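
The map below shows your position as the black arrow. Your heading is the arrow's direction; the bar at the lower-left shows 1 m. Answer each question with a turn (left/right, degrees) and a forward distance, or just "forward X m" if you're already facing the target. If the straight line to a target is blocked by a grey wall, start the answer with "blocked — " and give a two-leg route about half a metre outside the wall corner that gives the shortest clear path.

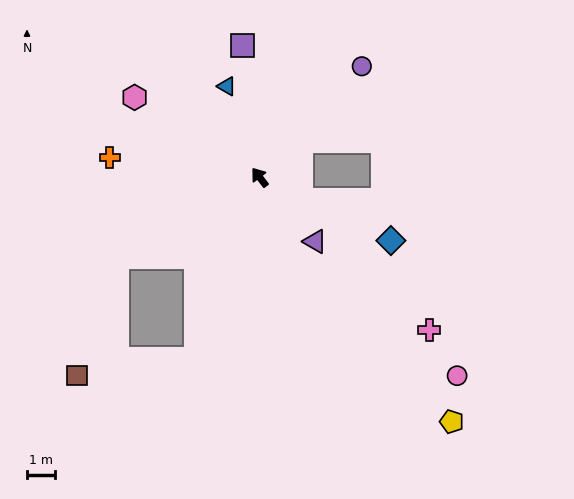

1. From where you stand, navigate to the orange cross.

turn left 45°, forward 5.3 m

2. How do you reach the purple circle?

turn right 80°, forward 5.3 m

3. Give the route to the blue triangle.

turn right 18°, forward 3.4 m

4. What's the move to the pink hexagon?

turn left 20°, forward 5.2 m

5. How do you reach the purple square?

turn right 30°, forward 4.7 m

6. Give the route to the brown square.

blocked — turn left 82°, forward 5.8 m, then turn left 42°, forward 4.4 m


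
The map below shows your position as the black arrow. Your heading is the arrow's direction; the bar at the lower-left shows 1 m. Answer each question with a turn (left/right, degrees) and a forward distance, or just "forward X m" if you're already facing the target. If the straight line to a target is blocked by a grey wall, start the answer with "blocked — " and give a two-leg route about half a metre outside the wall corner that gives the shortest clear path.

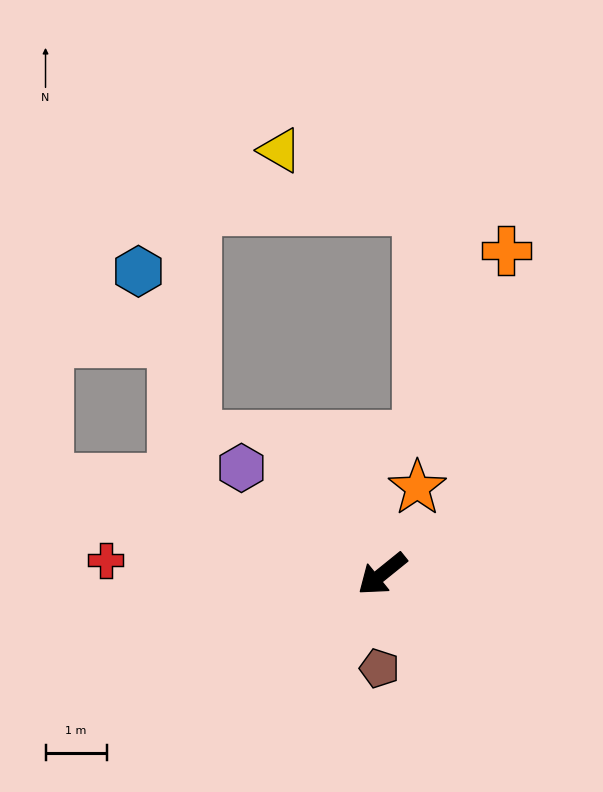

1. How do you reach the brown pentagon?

turn left 49°, forward 1.5 m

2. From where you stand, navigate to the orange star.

turn right 151°, forward 1.5 m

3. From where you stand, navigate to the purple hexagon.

turn right 76°, forward 2.9 m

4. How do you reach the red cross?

turn right 42°, forward 4.5 m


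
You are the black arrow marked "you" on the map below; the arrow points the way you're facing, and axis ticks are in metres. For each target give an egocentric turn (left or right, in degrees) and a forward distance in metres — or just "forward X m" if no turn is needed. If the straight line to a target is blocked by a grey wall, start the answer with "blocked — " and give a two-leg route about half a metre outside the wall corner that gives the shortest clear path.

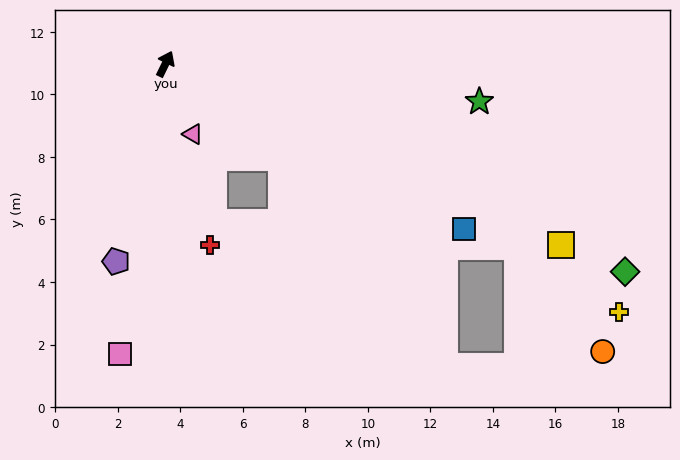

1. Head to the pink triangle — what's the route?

turn right 133°, forward 2.4 m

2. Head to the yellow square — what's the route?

turn right 89°, forward 13.9 m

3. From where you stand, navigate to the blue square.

turn right 93°, forward 10.9 m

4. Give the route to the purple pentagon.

turn right 168°, forward 6.5 m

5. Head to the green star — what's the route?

turn right 71°, forward 10.1 m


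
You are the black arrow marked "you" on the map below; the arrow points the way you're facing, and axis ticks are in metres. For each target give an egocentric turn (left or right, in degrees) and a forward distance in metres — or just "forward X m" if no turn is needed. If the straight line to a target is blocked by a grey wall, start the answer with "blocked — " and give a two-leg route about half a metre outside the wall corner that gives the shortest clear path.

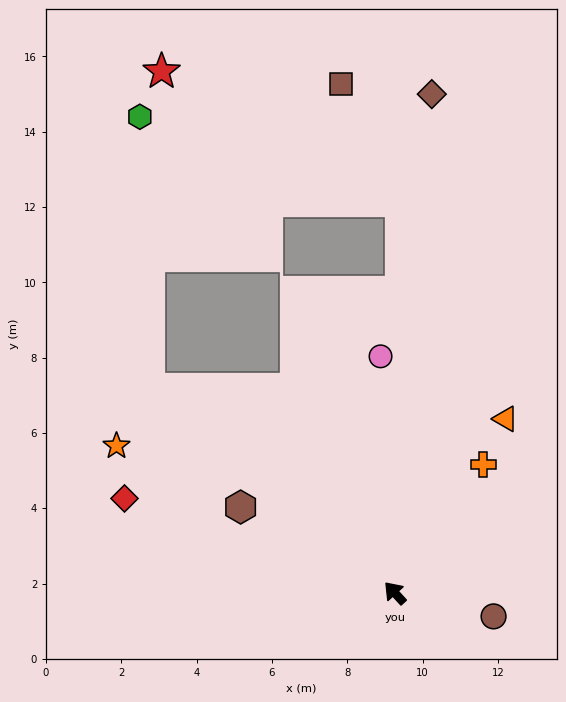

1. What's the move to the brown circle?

turn right 146°, forward 2.7 m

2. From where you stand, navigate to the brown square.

blocked — turn right 43°, forward 10.4 m, then turn left 27°, forward 3.5 m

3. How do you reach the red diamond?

turn left 28°, forward 7.6 m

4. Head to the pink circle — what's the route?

turn right 39°, forward 6.3 m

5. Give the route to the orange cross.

turn right 77°, forward 4.1 m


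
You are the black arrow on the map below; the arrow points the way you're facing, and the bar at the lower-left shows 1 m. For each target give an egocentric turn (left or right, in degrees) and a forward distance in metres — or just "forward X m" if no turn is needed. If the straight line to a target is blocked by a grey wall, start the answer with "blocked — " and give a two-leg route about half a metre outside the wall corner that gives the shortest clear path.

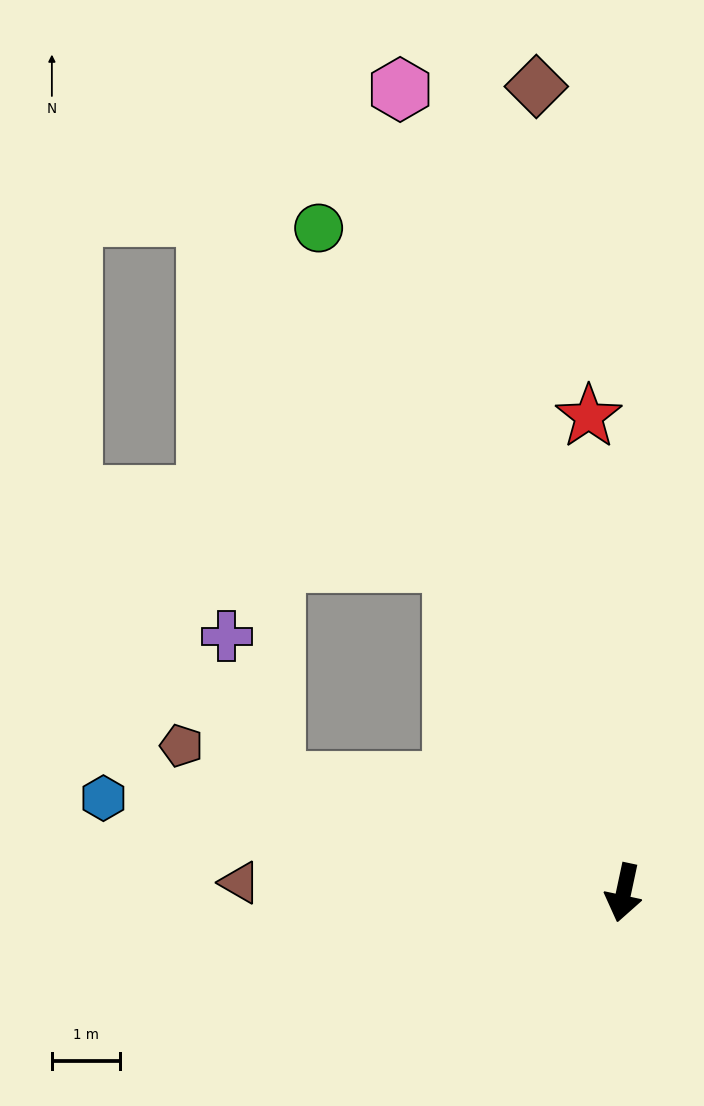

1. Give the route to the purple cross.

blocked — turn right 96°, forward 5.3 m, then turn right 53°, forward 2.2 m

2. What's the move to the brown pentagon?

turn right 96°, forward 6.8 m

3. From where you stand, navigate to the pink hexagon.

turn right 152°, forward 12.2 m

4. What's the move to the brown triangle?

turn right 79°, forward 5.6 m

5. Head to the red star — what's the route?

turn right 164°, forward 7.0 m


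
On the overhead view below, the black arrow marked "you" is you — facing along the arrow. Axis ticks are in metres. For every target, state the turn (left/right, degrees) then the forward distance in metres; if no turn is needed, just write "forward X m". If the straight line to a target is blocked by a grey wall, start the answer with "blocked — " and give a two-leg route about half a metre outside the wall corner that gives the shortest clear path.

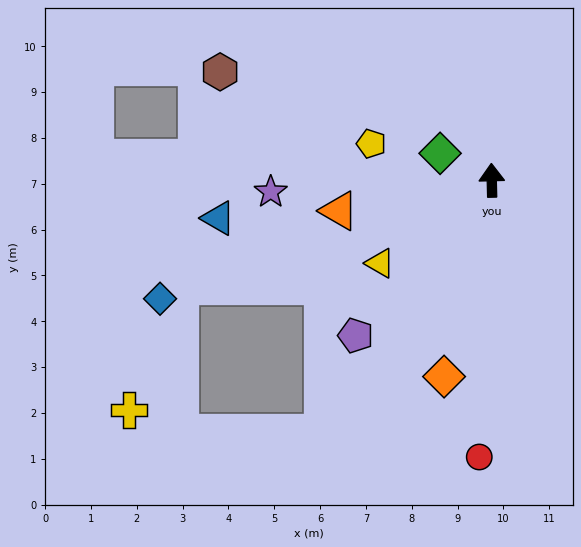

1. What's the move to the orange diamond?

turn left 165°, forward 4.4 m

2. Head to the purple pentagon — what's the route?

turn left 137°, forward 4.5 m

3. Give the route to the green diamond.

turn left 61°, forward 1.3 m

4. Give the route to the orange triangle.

turn left 100°, forward 3.4 m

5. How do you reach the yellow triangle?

turn left 125°, forward 3.0 m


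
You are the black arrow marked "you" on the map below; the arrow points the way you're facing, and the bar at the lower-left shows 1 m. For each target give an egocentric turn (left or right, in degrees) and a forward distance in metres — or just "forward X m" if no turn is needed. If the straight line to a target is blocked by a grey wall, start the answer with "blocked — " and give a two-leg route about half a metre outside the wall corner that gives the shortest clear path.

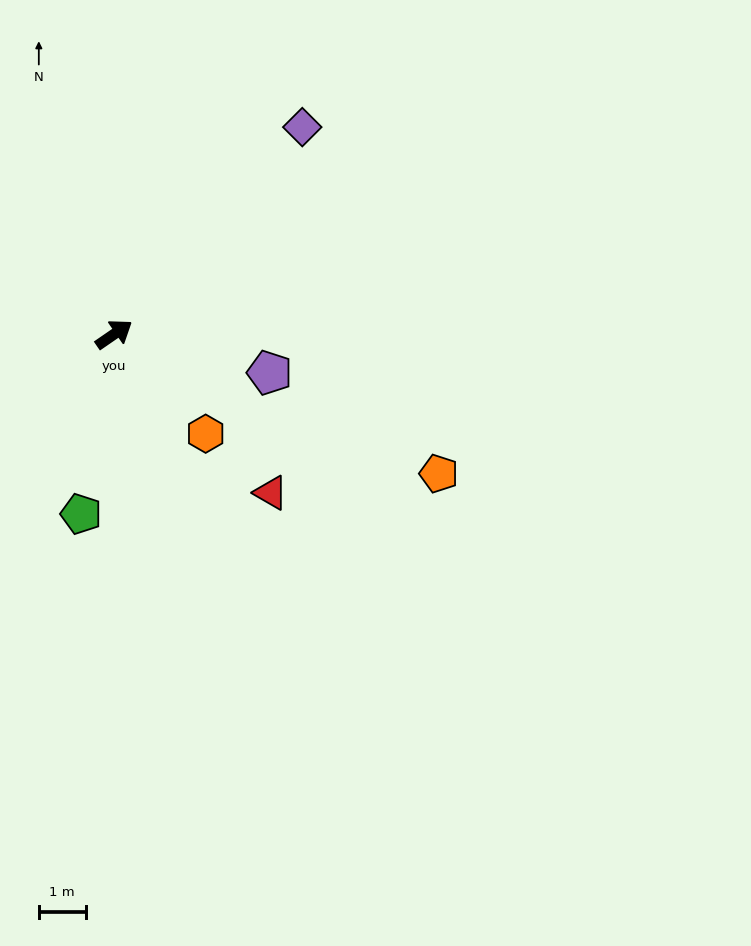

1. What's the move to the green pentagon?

turn right 135°, forward 3.9 m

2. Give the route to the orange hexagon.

turn right 82°, forward 2.9 m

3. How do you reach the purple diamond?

turn left 13°, forward 6.0 m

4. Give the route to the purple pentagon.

turn right 48°, forward 3.4 m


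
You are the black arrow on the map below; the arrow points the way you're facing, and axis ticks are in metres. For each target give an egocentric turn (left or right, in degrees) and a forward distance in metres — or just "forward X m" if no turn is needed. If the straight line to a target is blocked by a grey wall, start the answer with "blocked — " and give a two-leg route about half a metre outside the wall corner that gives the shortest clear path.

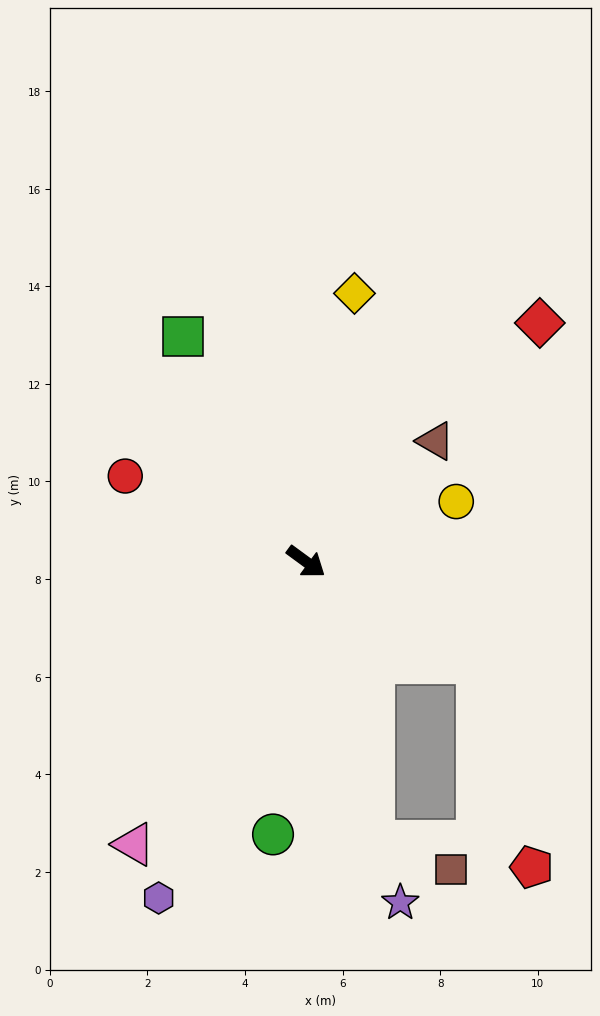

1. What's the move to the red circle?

turn right 169°, forward 4.1 m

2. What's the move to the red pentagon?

blocked — turn left 6°, forward 4.1 m, then turn right 45°, forward 4.3 m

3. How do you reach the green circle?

turn right 61°, forward 5.6 m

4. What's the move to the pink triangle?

turn right 85°, forward 6.8 m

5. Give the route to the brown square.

blocked — turn right 40°, forward 5.9 m, then turn left 56°, forward 1.7 m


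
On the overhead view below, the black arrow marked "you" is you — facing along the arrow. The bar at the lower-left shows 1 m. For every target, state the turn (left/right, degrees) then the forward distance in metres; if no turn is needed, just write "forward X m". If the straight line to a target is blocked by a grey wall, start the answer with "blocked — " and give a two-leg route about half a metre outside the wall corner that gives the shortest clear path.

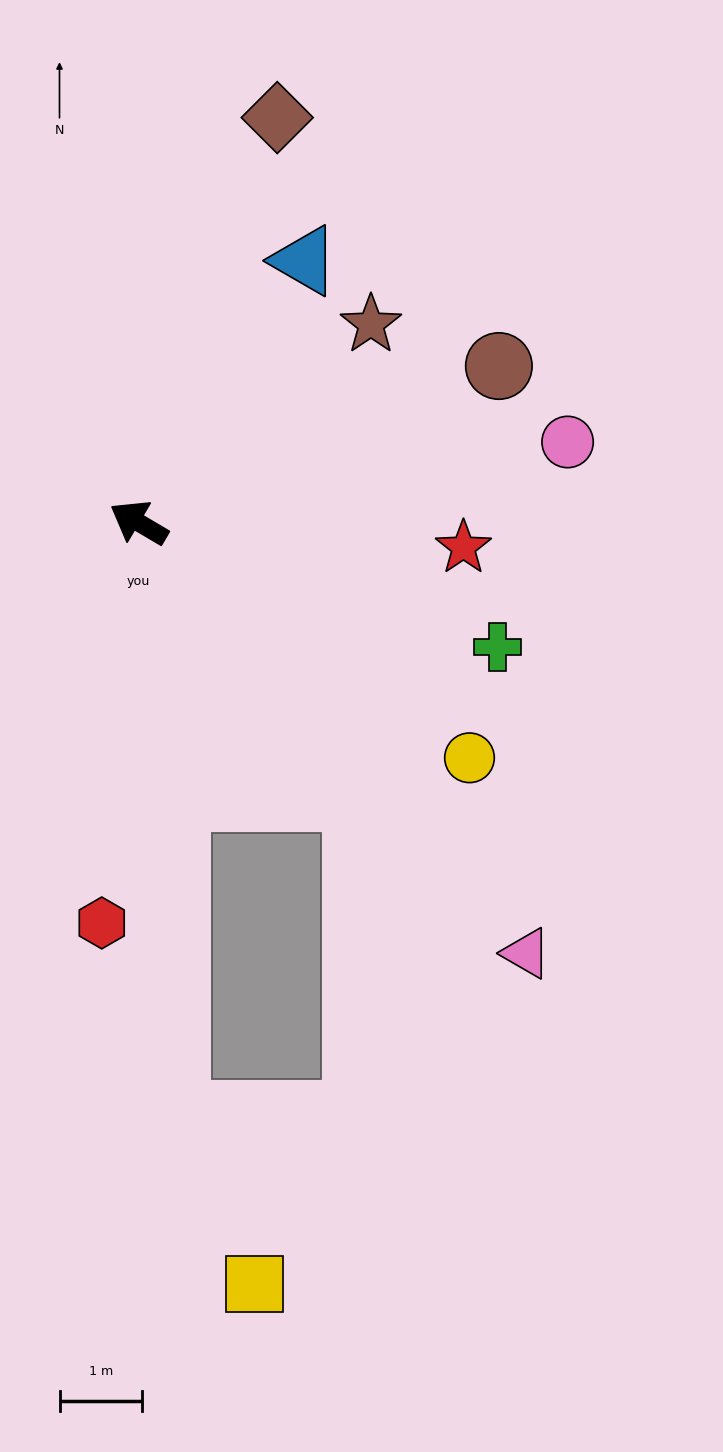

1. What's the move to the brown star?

turn right 109°, forward 3.7 m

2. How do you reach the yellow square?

blocked — turn left 124°, forward 7.2 m, then turn left 22°, forward 2.3 m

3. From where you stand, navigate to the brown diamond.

turn right 78°, forward 5.2 m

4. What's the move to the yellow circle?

turn left 175°, forward 4.9 m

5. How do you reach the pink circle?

turn right 139°, forward 5.3 m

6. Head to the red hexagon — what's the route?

turn left 115°, forward 4.9 m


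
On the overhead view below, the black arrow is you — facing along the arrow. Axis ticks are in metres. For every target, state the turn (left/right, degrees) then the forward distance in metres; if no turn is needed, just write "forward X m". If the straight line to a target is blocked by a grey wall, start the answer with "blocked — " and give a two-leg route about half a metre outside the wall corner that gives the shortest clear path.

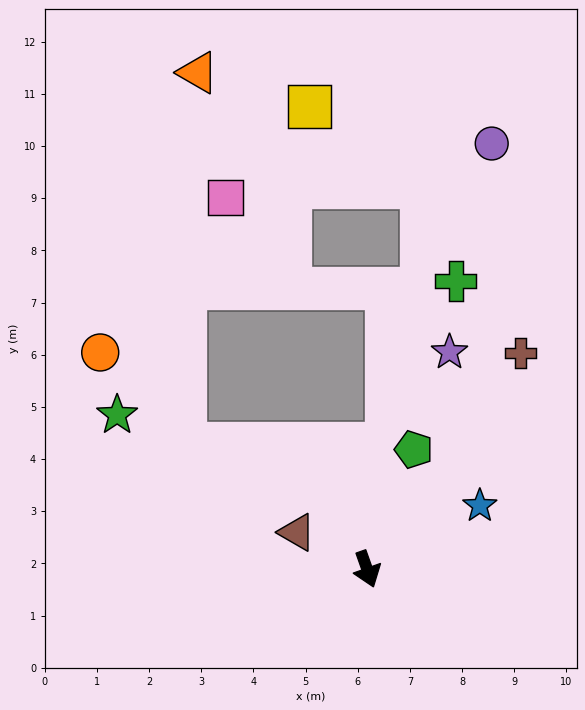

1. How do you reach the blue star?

turn left 100°, forward 2.5 m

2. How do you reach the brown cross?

turn left 125°, forward 5.1 m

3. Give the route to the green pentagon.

turn left 139°, forward 2.5 m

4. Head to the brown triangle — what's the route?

turn right 137°, forward 1.5 m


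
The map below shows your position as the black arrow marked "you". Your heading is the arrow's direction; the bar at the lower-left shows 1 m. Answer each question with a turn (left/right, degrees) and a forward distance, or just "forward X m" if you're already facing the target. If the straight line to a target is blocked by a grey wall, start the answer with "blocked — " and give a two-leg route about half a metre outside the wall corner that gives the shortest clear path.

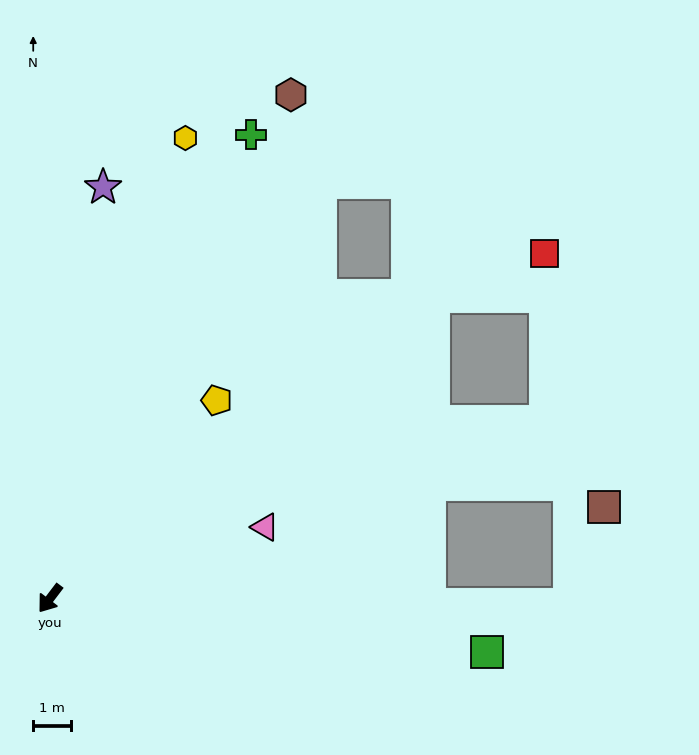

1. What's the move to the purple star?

turn right 150°, forward 11.0 m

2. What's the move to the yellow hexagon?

turn right 159°, forward 12.8 m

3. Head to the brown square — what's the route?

blocked — turn left 127°, forward 13.8 m, then turn left 71°, forward 2.7 m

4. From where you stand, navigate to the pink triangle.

turn left 146°, forward 6.0 m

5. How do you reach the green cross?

turn right 166°, forward 13.4 m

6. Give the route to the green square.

turn left 120°, forward 11.7 m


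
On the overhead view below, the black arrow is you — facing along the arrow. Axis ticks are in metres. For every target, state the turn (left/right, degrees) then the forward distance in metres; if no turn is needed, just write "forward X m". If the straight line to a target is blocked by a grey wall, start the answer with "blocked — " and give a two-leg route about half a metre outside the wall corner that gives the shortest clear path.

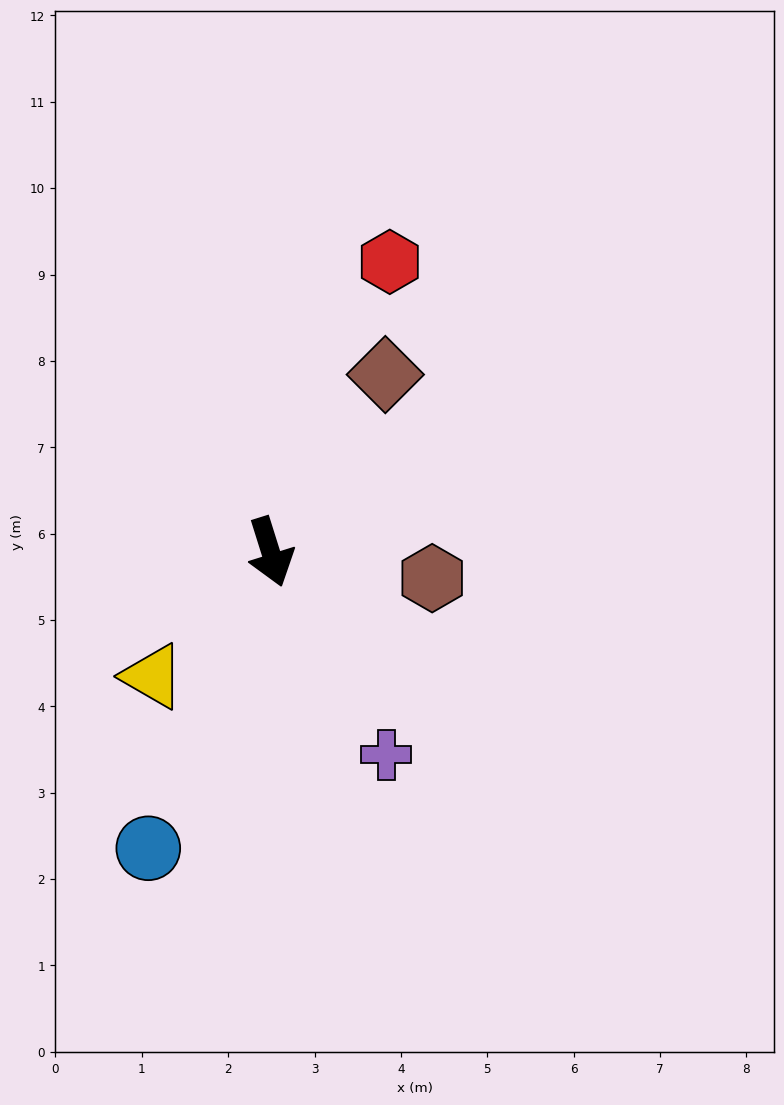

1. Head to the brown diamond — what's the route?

turn left 130°, forward 2.4 m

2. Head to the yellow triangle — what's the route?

turn right 61°, forward 2.0 m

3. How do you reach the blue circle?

turn right 40°, forward 3.7 m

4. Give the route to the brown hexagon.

turn left 63°, forward 1.9 m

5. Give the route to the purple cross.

turn left 12°, forward 2.7 m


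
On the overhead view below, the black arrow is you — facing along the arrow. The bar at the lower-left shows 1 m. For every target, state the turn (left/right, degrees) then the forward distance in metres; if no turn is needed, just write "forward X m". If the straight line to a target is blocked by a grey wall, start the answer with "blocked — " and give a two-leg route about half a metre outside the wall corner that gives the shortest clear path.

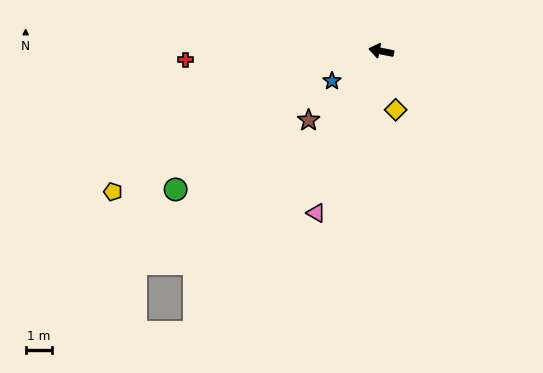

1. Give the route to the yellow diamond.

turn left 115°, forward 2.3 m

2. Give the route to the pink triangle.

turn left 79°, forward 6.5 m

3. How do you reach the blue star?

turn left 42°, forward 2.2 m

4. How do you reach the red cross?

turn left 14°, forward 7.4 m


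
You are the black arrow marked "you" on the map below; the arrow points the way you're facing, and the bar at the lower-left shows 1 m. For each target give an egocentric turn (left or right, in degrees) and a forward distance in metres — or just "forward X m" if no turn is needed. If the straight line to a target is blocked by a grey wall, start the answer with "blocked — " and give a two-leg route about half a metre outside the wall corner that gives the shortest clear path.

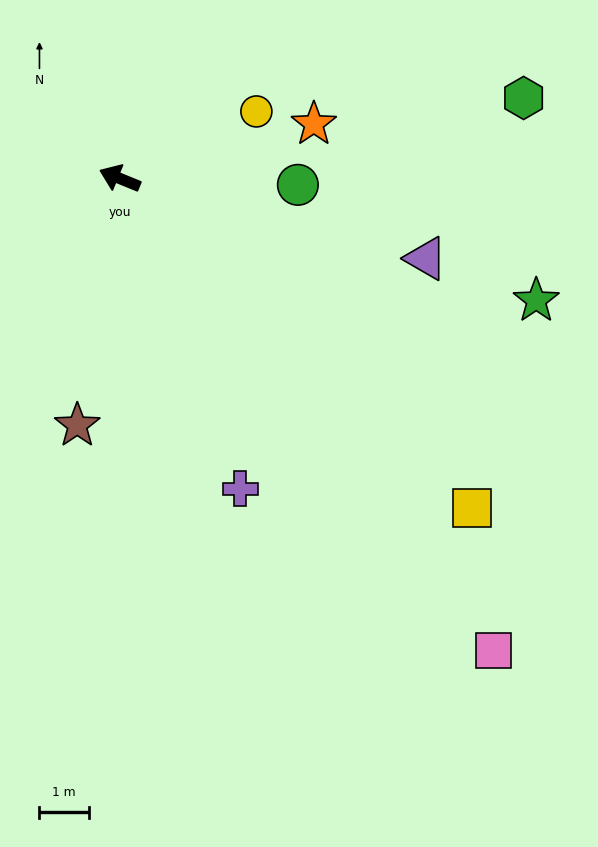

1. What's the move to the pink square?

turn left 151°, forward 12.2 m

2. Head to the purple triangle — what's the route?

turn right 172°, forward 6.4 m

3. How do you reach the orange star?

turn right 142°, forward 4.1 m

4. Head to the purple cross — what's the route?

turn left 133°, forward 6.7 m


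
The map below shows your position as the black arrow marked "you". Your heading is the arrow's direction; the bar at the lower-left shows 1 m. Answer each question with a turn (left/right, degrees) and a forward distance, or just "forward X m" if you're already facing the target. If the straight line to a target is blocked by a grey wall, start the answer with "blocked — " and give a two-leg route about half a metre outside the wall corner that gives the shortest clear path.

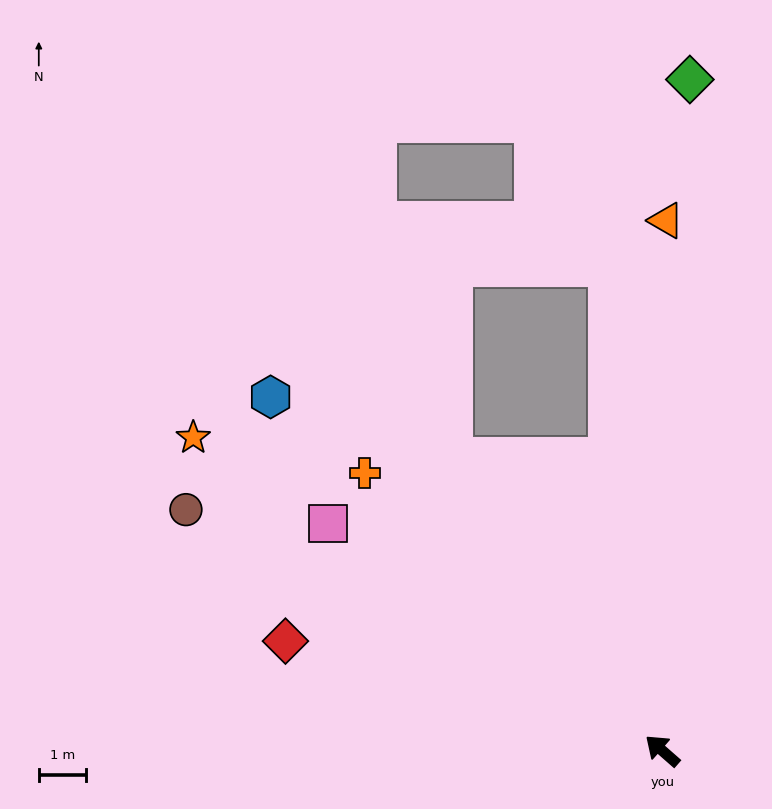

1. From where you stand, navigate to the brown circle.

turn left 14°, forward 11.3 m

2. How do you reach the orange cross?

forward 8.6 m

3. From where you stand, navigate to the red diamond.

turn left 25°, forward 8.3 m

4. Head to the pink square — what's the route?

turn left 7°, forward 8.5 m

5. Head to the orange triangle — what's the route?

turn right 49°, forward 11.2 m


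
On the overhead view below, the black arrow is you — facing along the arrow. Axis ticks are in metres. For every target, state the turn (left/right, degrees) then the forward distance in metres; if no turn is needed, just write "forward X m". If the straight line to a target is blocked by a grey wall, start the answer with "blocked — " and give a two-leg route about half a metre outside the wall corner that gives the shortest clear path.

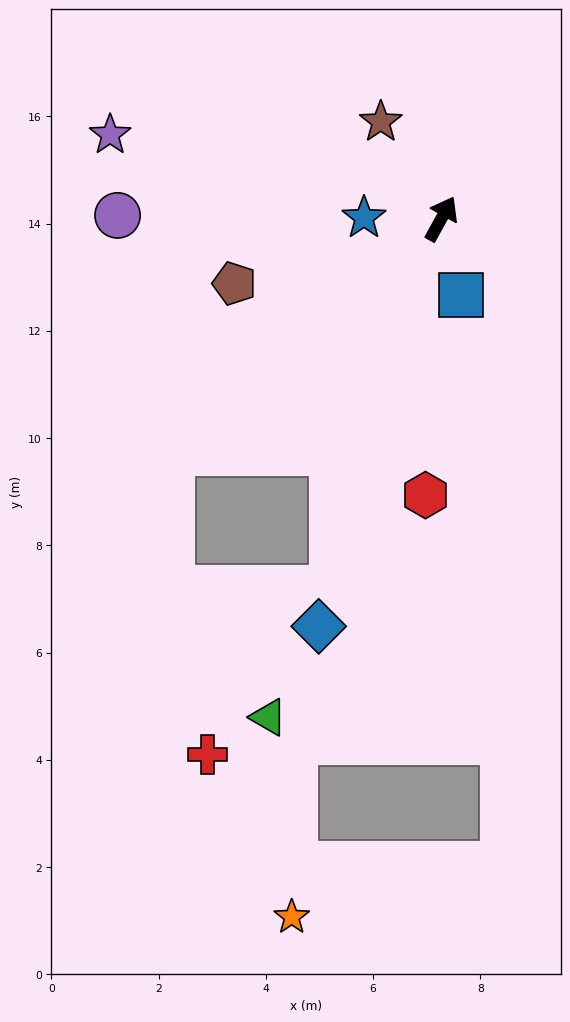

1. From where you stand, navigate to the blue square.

turn right 137°, forward 1.5 m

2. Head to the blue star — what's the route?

turn left 118°, forward 1.4 m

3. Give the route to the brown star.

turn left 61°, forward 2.1 m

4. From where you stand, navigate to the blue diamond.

turn right 168°, forward 7.9 m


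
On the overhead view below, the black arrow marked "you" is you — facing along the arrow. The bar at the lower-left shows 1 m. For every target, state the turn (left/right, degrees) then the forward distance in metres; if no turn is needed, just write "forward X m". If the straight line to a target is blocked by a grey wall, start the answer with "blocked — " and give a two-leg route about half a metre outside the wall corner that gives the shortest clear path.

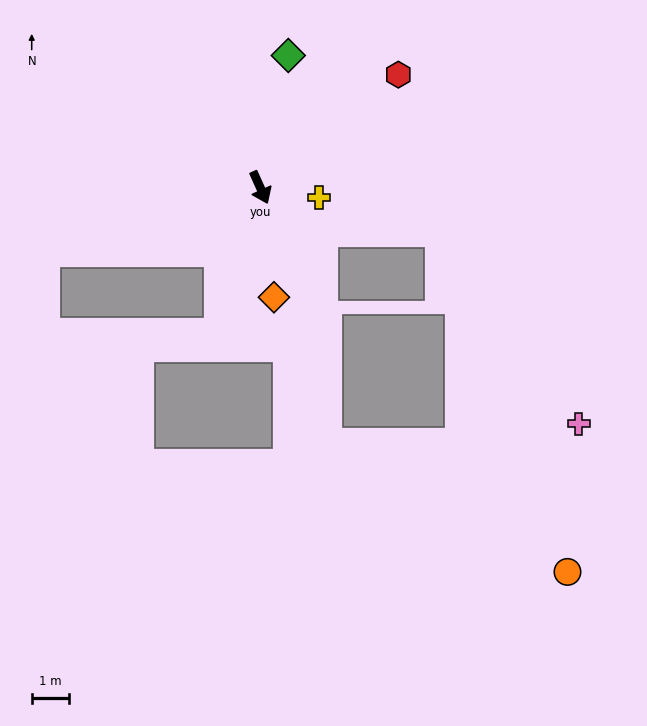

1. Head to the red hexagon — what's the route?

turn left 105°, forward 4.8 m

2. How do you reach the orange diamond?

turn right 17°, forward 3.0 m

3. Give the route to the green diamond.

turn left 144°, forward 3.6 m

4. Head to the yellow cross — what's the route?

turn left 56°, forward 1.6 m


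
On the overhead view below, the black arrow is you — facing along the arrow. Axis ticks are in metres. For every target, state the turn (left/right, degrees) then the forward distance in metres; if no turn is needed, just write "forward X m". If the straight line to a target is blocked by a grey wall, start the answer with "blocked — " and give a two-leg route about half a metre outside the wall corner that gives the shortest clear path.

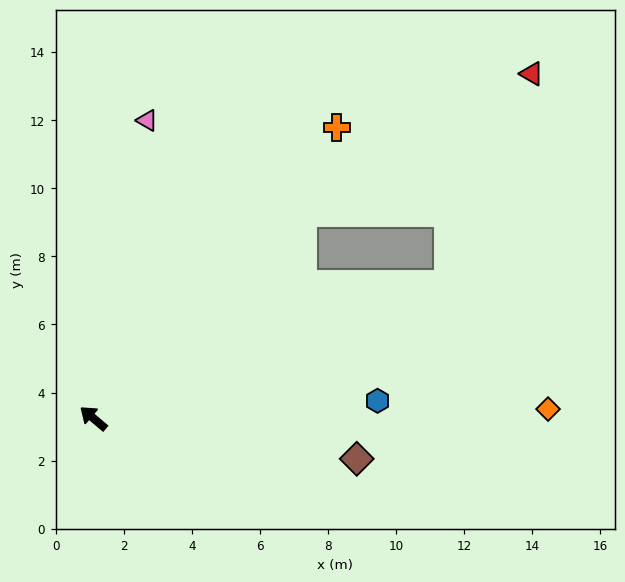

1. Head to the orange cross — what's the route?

turn right 90°, forward 11.1 m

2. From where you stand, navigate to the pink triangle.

turn right 60°, forward 8.9 m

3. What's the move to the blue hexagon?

turn right 136°, forward 8.4 m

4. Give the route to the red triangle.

blocked — turn right 95°, forward 8.6 m, then turn right 14°, forward 7.9 m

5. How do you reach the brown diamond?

turn right 148°, forward 7.8 m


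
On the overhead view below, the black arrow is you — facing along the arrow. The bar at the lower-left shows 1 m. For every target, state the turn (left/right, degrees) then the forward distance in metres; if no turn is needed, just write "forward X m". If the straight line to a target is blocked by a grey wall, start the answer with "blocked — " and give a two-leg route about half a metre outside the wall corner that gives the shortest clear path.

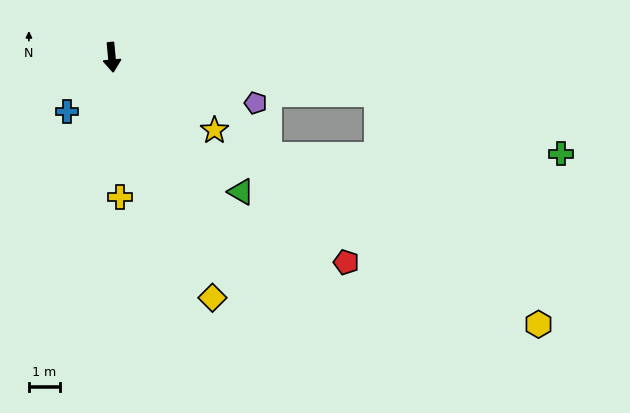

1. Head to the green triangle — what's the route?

turn left 39°, forward 6.0 m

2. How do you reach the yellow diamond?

turn left 17°, forward 8.3 m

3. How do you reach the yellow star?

turn left 49°, forward 4.0 m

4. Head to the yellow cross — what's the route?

forward 4.5 m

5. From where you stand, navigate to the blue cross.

turn right 45°, forward 2.3 m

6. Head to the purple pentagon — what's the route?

turn left 67°, forward 4.8 m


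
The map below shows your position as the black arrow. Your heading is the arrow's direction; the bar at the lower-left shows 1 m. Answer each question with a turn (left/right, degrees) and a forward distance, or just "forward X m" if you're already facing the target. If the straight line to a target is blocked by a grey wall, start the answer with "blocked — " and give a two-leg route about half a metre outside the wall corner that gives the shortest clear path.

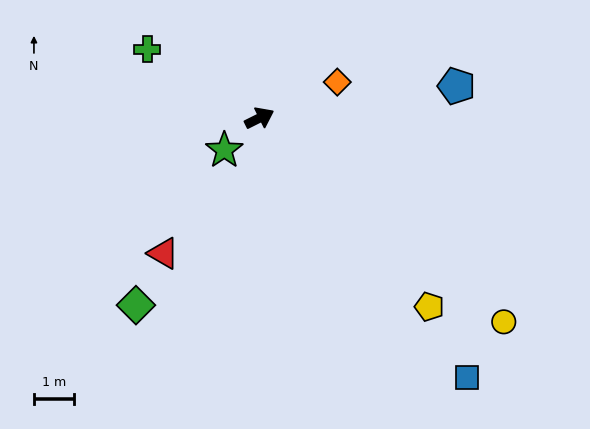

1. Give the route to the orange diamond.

forward 2.2 m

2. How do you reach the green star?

turn right 164°, forward 1.2 m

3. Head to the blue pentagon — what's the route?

turn right 17°, forward 5.0 m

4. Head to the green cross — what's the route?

turn left 122°, forward 3.3 m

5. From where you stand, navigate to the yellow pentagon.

turn right 75°, forward 6.4 m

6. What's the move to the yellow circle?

turn right 66°, forward 8.0 m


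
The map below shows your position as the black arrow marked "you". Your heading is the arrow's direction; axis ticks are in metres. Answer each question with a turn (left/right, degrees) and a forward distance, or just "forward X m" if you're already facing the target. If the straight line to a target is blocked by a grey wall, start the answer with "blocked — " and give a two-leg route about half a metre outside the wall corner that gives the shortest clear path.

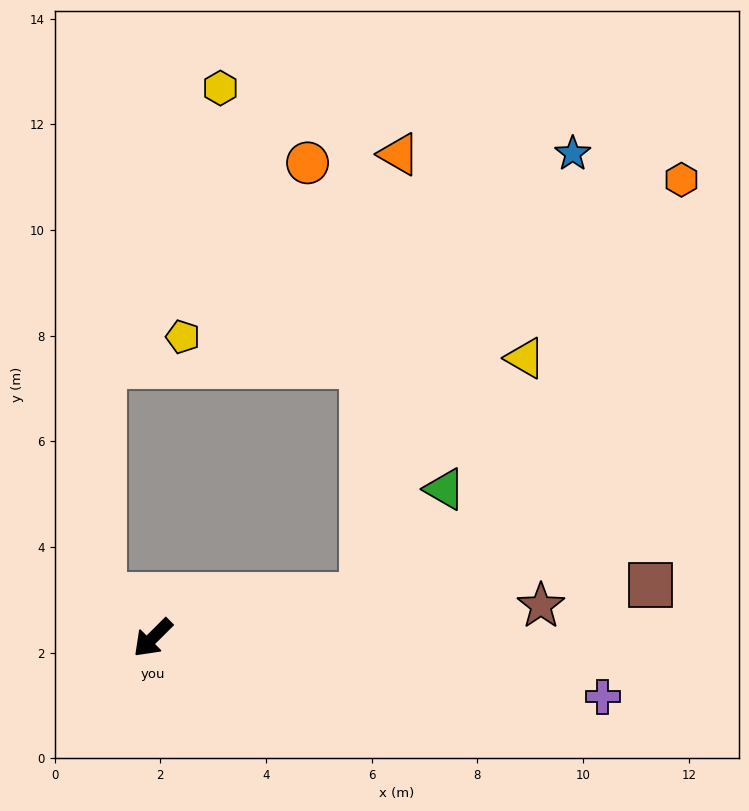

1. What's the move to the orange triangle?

blocked — turn left 147°, forward 4.0 m, then turn left 73°, forward 8.4 m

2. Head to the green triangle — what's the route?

blocked — turn left 147°, forward 4.0 m, then turn left 40°, forward 2.5 m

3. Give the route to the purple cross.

turn left 128°, forward 8.6 m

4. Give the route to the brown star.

turn left 140°, forward 7.4 m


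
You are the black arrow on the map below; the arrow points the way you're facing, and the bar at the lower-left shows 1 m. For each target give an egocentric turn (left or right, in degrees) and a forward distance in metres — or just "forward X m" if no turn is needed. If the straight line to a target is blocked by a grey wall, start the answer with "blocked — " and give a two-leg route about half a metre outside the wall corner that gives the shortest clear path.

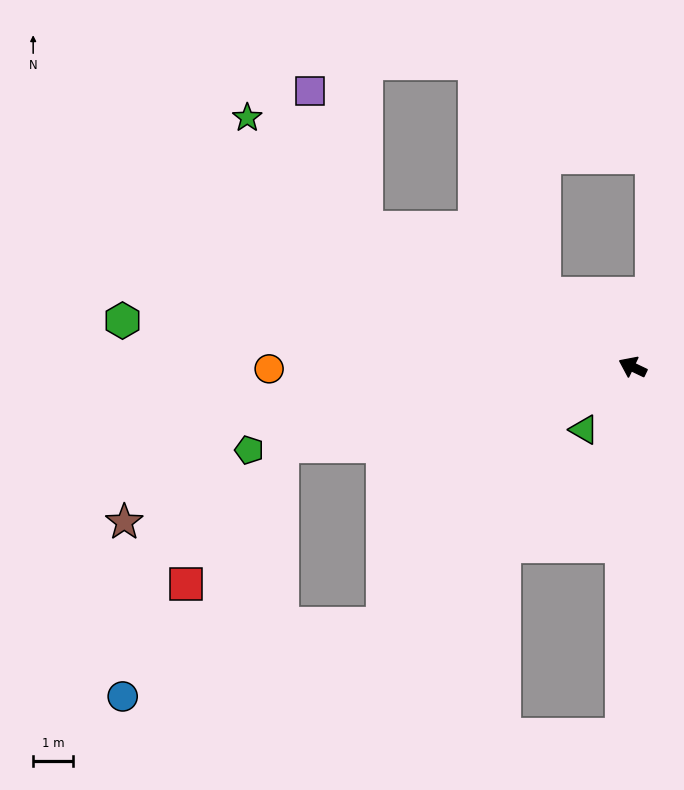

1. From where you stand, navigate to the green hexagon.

turn left 20°, forward 12.8 m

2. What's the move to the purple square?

blocked — turn right 2°, forward 7.5 m, then turn right 40°, forward 3.7 m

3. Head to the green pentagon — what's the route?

turn left 38°, forward 9.8 m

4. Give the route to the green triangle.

turn left 78°, forward 2.0 m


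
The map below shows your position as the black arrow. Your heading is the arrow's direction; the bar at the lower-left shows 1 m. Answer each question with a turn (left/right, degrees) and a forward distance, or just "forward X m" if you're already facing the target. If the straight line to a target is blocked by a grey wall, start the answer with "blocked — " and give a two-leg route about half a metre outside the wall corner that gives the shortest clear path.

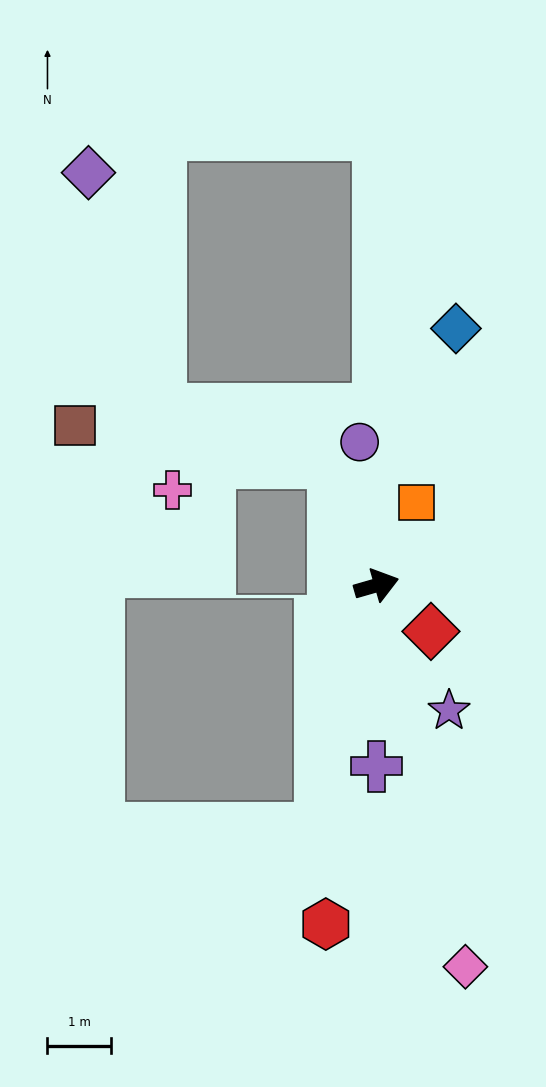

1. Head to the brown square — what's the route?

blocked — turn left 93°, forward 2.1 m, then turn left 63°, forward 4.1 m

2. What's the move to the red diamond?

turn right 56°, forward 1.1 m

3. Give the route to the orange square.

turn left 48°, forward 1.4 m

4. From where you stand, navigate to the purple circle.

turn left 81°, forward 2.3 m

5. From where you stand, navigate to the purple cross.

turn right 106°, forward 2.9 m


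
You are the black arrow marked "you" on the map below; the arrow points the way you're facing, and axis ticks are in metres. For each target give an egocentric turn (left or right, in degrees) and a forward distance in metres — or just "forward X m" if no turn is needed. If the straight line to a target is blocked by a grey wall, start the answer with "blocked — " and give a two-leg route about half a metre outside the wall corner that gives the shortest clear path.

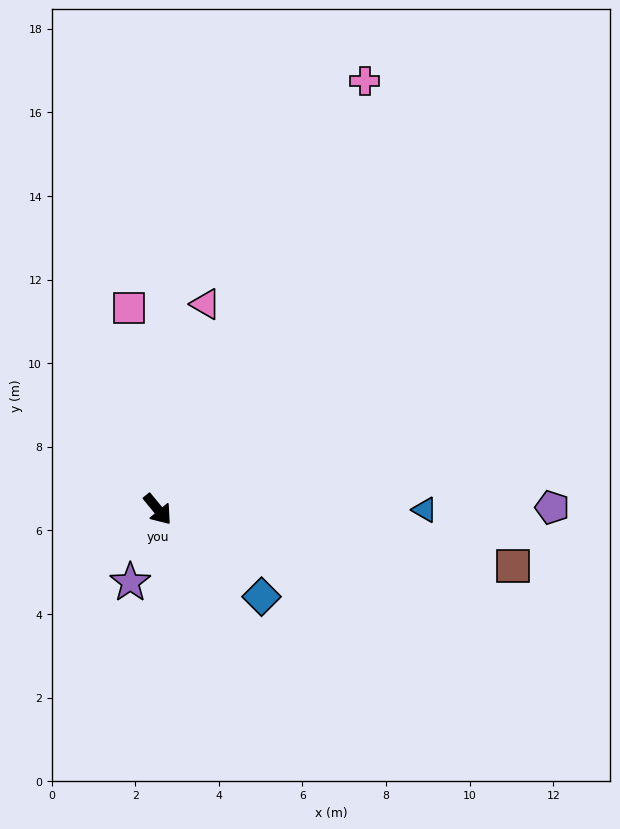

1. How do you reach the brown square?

turn left 42°, forward 8.6 m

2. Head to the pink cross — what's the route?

turn left 115°, forward 11.4 m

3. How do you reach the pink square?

turn left 149°, forward 4.9 m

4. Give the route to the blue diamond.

turn left 11°, forward 3.2 m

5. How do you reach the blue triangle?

turn left 50°, forward 6.4 m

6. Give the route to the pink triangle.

turn left 127°, forward 5.0 m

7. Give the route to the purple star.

turn right 60°, forward 1.9 m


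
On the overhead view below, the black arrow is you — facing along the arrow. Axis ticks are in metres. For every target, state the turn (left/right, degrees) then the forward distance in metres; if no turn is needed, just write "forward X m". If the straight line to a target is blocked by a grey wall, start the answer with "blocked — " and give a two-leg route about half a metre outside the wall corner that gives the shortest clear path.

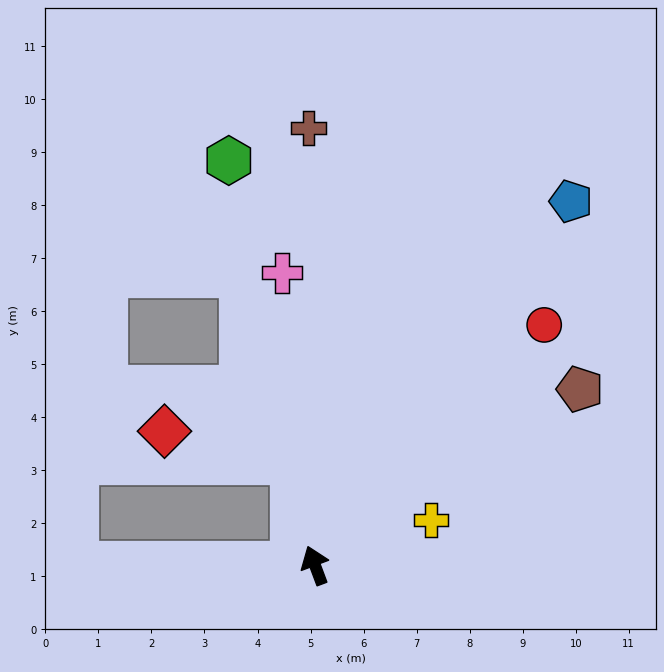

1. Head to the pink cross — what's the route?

turn right 14°, forward 5.6 m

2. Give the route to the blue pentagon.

turn right 56°, forward 8.4 m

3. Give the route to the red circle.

turn right 64°, forward 6.3 m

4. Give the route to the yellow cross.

turn right 89°, forward 2.3 m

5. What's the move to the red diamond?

blocked — turn right 8°, forward 2.0 m, then turn left 64°, forward 2.5 m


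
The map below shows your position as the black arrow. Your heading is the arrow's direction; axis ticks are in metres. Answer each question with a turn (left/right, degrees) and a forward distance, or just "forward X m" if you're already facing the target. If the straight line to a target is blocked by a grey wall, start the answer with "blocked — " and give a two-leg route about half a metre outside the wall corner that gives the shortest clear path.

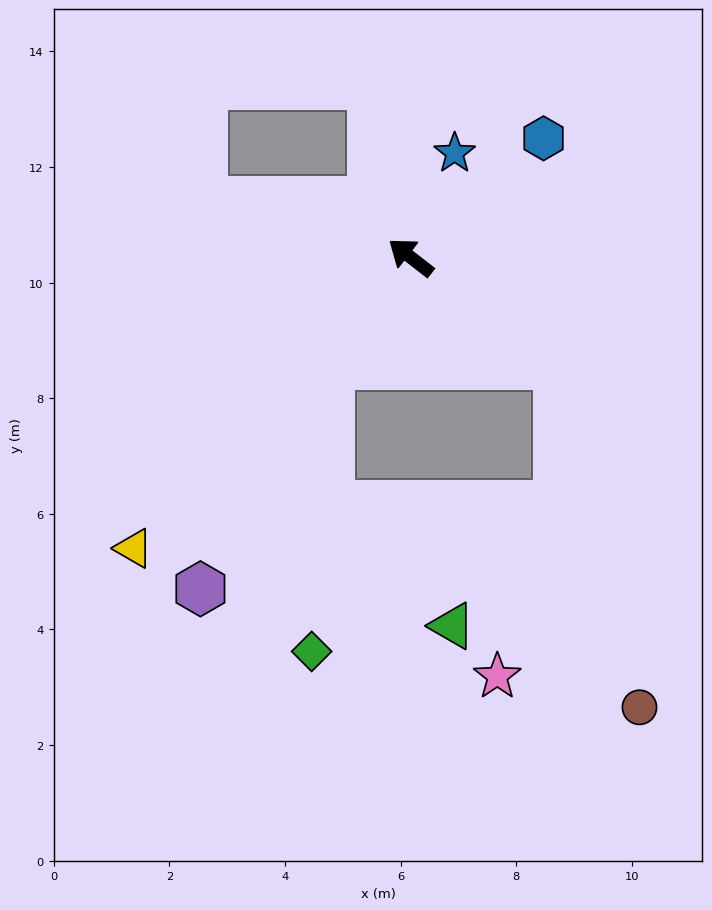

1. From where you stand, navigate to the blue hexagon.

turn right 100°, forward 3.1 m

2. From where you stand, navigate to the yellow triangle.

turn left 84°, forward 6.9 m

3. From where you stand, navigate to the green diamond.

blocked — turn left 91°, forward 2.3 m, then turn left 33°, forward 5.0 m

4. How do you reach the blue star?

turn right 75°, forward 2.0 m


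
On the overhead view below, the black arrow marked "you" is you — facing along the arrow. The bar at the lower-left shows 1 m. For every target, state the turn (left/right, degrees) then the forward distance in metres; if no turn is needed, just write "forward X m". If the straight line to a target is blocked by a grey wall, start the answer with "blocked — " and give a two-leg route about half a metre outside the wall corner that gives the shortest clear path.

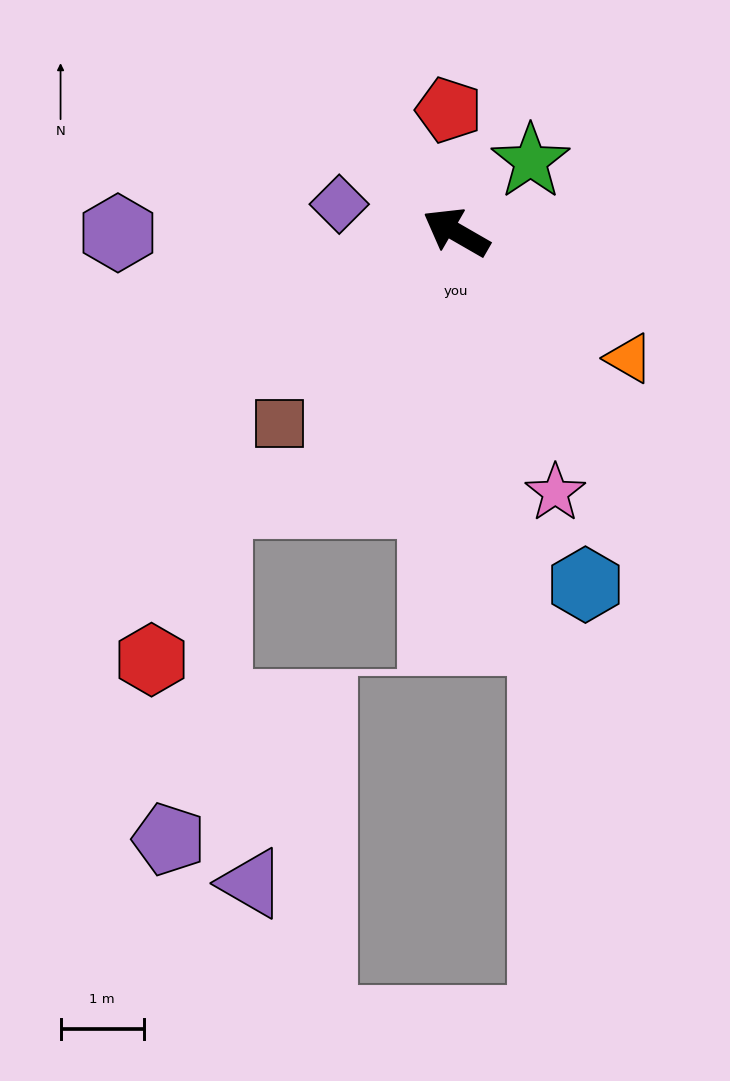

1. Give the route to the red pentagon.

turn right 57°, forward 1.5 m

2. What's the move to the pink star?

turn left 141°, forward 3.3 m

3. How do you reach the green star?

turn right 106°, forward 1.2 m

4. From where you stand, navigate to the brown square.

turn left 77°, forward 3.1 m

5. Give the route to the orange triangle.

turn left 174°, forward 2.6 m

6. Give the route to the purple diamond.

turn left 16°, forward 1.4 m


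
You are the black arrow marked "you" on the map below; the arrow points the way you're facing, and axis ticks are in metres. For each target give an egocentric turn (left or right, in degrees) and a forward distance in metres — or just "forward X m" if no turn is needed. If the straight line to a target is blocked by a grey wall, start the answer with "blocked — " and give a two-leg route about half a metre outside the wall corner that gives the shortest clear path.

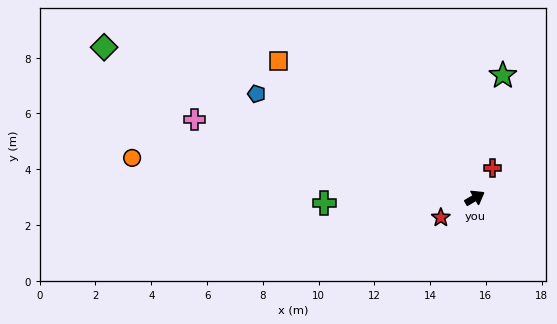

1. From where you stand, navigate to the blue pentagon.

turn left 124°, forward 8.7 m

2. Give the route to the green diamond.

turn left 128°, forward 14.4 m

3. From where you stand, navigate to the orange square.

turn left 115°, forward 8.6 m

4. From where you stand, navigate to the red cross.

turn left 29°, forward 1.2 m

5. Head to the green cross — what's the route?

turn left 152°, forward 5.4 m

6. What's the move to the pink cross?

turn left 134°, forward 10.4 m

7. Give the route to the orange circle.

turn left 143°, forward 12.4 m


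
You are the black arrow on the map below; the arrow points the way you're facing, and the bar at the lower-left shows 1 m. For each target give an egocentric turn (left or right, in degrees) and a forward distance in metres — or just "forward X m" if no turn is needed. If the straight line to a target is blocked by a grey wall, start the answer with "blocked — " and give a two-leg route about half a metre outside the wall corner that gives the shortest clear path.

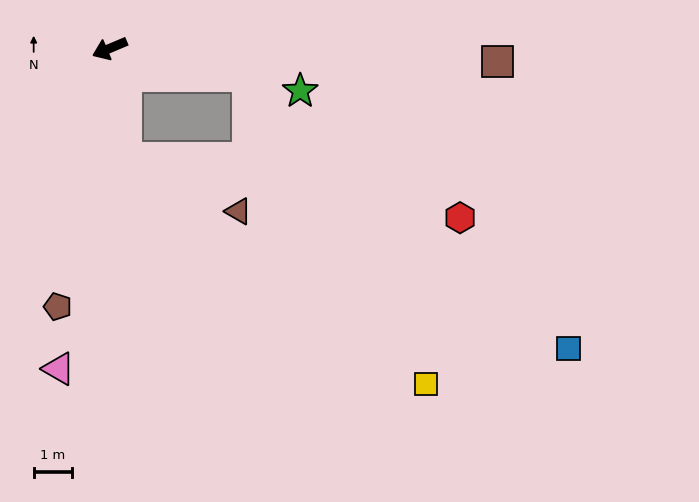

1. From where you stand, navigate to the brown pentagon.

turn left 56°, forward 6.8 m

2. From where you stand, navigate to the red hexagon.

blocked — turn left 75°, forward 2.9 m, then turn left 72°, forward 8.8 m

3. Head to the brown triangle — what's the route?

blocked — turn left 75°, forward 2.9 m, then turn left 57°, forward 3.2 m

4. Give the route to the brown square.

turn left 155°, forward 10.0 m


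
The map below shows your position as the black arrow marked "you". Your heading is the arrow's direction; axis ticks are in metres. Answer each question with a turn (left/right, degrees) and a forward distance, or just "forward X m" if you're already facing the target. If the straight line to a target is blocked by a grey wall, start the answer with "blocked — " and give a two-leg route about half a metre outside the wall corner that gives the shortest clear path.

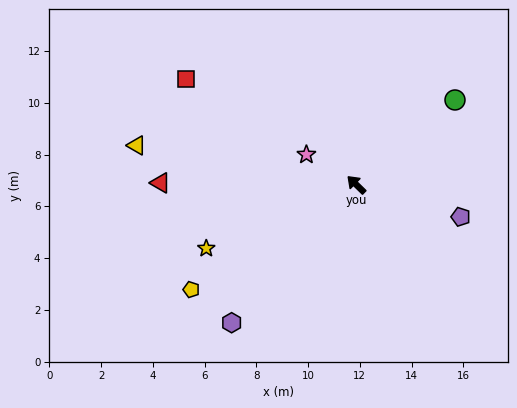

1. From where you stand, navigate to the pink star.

turn left 13°, forward 2.2 m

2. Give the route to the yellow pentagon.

turn left 77°, forward 7.6 m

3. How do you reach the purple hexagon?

turn left 92°, forward 7.2 m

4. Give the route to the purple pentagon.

turn right 153°, forward 4.2 m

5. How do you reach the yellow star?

turn left 67°, forward 6.3 m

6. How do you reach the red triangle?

turn left 44°, forward 7.6 m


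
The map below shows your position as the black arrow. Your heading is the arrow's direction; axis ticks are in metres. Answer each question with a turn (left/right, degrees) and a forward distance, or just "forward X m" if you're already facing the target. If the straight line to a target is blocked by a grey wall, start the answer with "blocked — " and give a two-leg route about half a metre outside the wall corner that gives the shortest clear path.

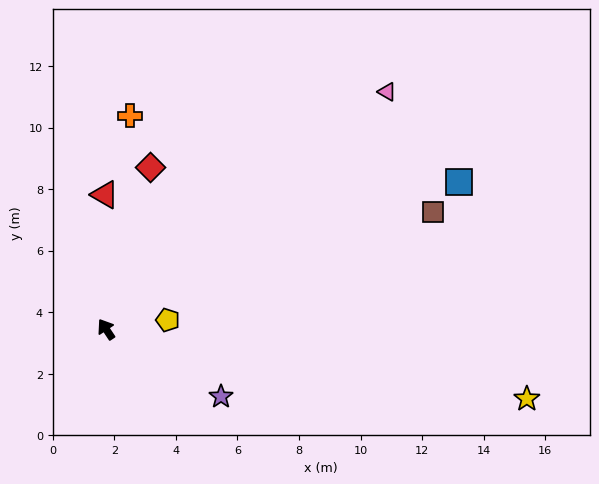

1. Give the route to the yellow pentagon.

turn right 115°, forward 2.0 m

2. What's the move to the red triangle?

turn right 33°, forward 4.4 m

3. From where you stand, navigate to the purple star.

turn right 154°, forward 4.3 m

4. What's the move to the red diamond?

turn right 49°, forward 5.5 m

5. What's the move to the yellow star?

turn right 133°, forward 13.9 m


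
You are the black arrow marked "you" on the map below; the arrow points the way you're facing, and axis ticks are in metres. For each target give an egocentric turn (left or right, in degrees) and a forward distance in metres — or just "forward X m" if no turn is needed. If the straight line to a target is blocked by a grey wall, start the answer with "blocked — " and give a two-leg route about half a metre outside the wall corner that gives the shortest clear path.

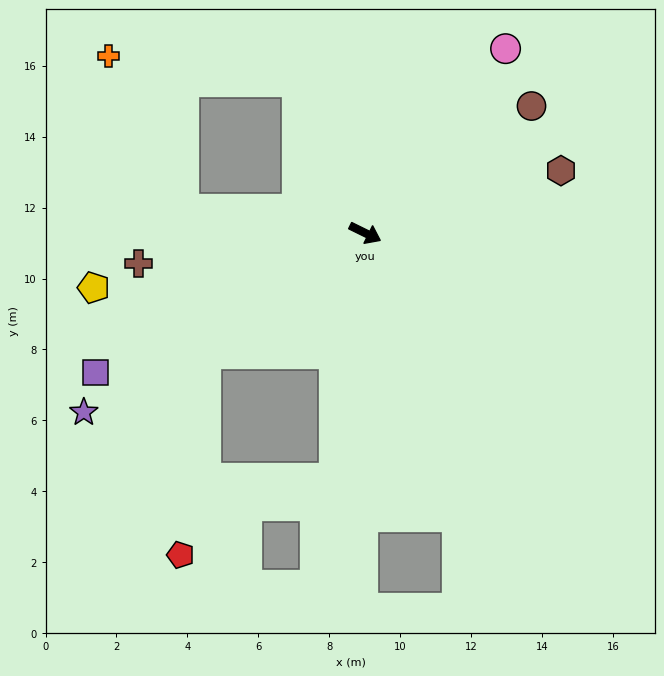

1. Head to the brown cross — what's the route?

turn right 146°, forward 6.4 m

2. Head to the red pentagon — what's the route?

blocked — turn right 116°, forward 5.6 m, then turn left 45°, forward 5.7 m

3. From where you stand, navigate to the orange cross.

blocked — turn right 161°, forward 5.2 m, then turn right 57°, forward 4.8 m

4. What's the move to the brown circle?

turn left 64°, forward 5.9 m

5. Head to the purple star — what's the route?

turn right 121°, forward 9.4 m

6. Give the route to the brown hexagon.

turn left 44°, forward 5.8 m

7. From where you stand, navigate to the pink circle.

turn left 79°, forward 6.5 m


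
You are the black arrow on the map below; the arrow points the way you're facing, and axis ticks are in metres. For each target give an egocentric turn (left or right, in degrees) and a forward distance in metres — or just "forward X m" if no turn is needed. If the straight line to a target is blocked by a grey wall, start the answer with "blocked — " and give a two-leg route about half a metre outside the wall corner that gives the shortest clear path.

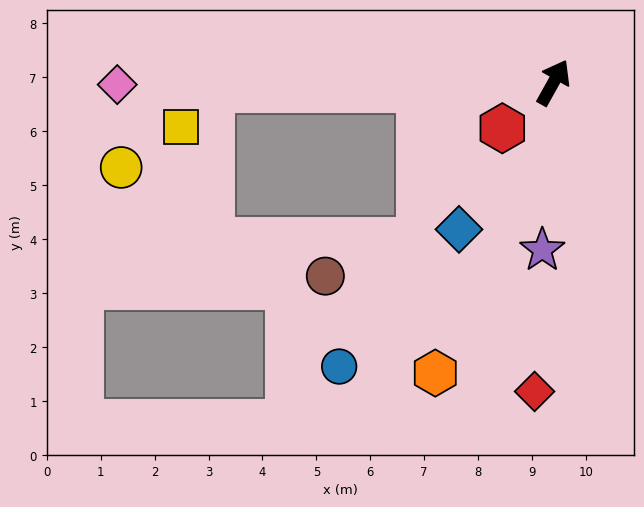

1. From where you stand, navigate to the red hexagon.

turn left 161°, forward 1.3 m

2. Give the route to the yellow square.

blocked — turn left 120°, forward 6.3 m, then turn left 50°, forward 0.9 m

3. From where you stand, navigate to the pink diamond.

turn left 119°, forward 8.1 m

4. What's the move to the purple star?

turn right 155°, forward 3.1 m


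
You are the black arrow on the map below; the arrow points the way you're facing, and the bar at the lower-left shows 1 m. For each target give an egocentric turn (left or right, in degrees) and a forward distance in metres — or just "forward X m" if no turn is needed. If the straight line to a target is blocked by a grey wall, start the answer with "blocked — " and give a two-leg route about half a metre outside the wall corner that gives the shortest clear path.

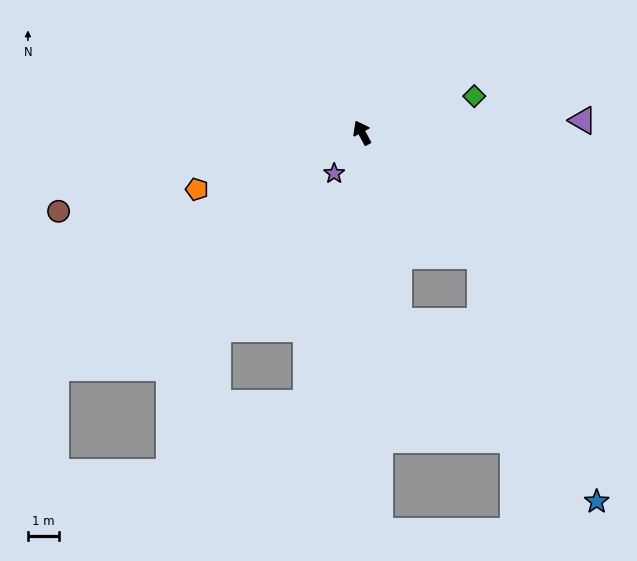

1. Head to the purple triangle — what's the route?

turn right 115°, forward 7.1 m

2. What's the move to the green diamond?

turn right 100°, forward 3.8 m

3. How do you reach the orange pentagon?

turn left 81°, forward 5.6 m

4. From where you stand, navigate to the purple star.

turn left 118°, forward 1.6 m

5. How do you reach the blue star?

blocked — turn right 164°, forward 5.5 m, then turn right 18°, forward 8.8 m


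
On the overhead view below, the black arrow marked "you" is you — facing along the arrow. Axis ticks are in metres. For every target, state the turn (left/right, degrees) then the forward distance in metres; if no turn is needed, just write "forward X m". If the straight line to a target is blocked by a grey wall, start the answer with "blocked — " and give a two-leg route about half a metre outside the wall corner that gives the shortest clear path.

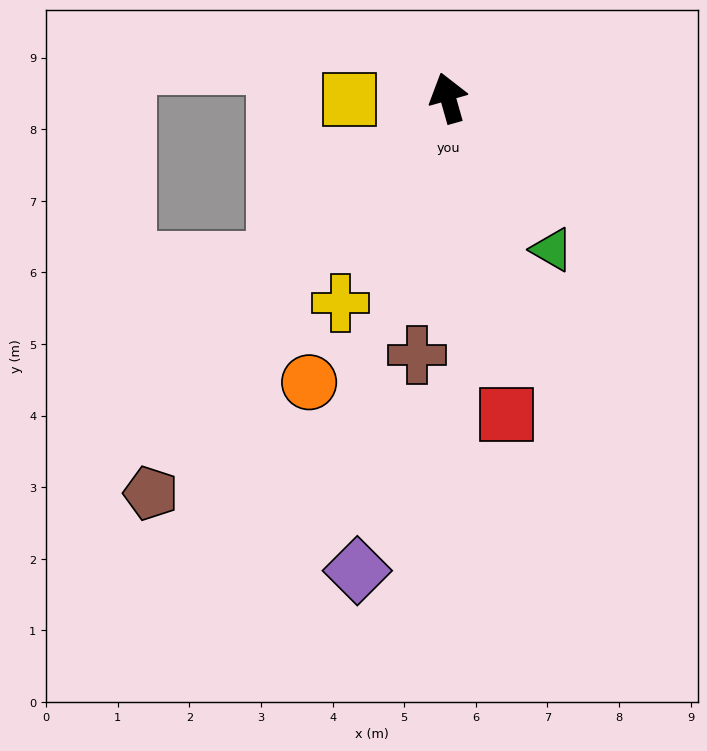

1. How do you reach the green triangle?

turn right 161°, forward 2.6 m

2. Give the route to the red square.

turn left 175°, forward 4.5 m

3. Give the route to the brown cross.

turn left 157°, forward 3.6 m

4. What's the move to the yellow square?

turn left 75°, forward 1.4 m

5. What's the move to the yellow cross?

turn left 137°, forward 3.2 m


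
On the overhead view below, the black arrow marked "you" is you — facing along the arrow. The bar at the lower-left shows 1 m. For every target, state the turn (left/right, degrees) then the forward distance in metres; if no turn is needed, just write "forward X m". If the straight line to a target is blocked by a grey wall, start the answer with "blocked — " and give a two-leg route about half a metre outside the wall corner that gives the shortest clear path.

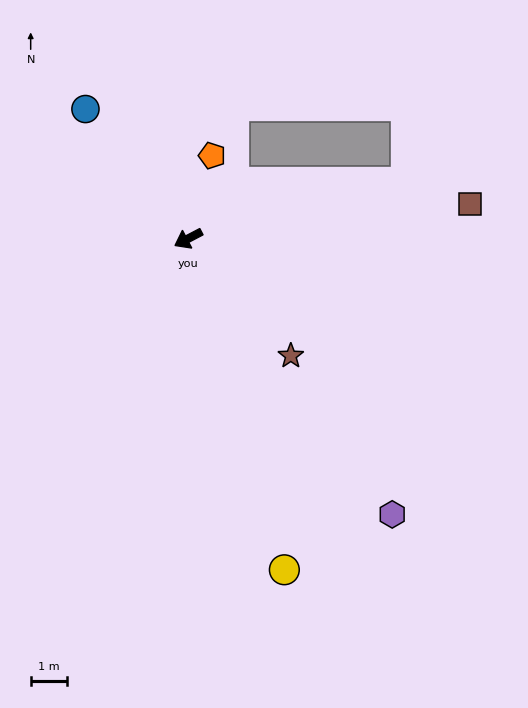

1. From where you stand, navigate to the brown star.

turn left 104°, forward 4.3 m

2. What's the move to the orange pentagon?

turn right 134°, forward 2.4 m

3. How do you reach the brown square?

turn left 159°, forward 7.9 m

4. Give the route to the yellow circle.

turn left 79°, forward 9.6 m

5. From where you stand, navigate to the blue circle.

turn right 79°, forward 4.6 m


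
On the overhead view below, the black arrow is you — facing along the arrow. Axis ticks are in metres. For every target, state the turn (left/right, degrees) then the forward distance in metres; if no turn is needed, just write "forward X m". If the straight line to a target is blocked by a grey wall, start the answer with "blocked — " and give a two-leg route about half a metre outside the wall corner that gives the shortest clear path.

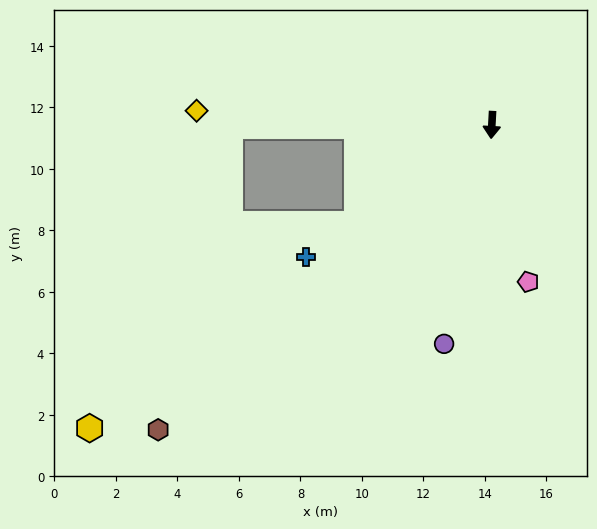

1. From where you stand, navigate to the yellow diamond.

turn right 90°, forward 9.6 m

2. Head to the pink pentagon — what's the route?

turn left 16°, forward 5.2 m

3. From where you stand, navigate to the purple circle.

turn right 9°, forward 7.3 m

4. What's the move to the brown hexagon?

turn right 45°, forward 14.7 m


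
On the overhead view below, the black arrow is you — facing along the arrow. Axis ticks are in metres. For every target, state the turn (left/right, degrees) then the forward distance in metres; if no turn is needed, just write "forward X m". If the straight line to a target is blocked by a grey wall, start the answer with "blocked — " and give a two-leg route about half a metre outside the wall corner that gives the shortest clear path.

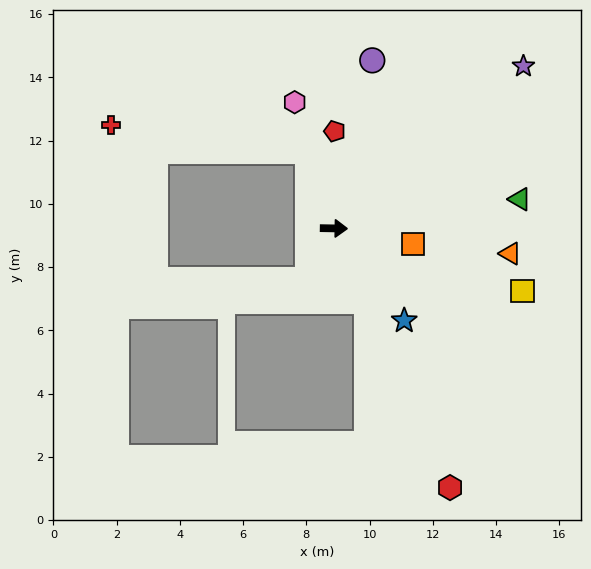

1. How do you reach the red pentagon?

turn left 91°, forward 3.1 m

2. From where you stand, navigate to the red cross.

blocked — turn left 109°, forward 2.6 m, then turn left 65°, forward 6.3 m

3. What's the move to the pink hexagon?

turn left 108°, forward 4.2 m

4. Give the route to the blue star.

turn right 52°, forward 3.7 m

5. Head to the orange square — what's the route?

turn right 10°, forward 2.5 m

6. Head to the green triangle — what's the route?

turn left 10°, forward 6.0 m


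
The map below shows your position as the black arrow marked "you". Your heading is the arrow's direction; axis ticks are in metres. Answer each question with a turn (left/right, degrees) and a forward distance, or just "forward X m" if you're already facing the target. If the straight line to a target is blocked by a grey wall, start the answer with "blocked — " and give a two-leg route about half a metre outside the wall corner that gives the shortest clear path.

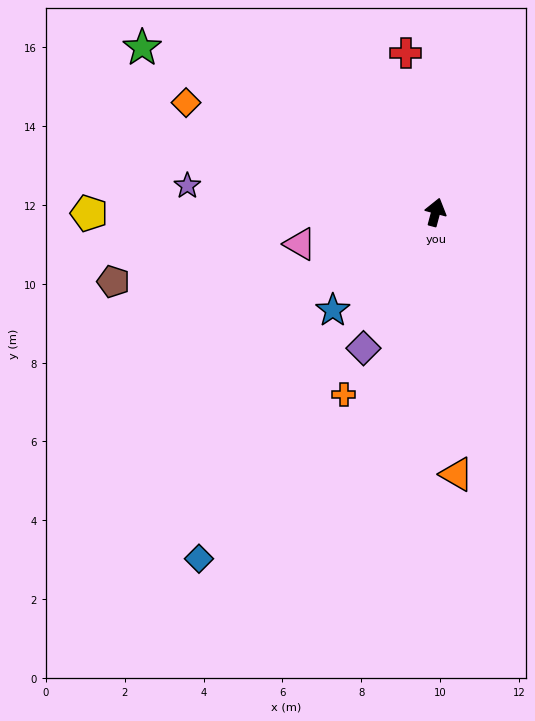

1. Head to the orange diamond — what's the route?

turn left 81°, forward 6.9 m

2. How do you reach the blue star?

turn left 149°, forward 3.6 m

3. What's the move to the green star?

turn left 76°, forward 8.5 m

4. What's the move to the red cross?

turn left 26°, forward 4.1 m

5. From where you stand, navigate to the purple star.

turn left 99°, forward 6.3 m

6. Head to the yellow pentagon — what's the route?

turn left 105°, forward 8.8 m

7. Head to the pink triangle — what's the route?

turn left 118°, forward 3.5 m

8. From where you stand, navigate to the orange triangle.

turn right 160°, forward 6.7 m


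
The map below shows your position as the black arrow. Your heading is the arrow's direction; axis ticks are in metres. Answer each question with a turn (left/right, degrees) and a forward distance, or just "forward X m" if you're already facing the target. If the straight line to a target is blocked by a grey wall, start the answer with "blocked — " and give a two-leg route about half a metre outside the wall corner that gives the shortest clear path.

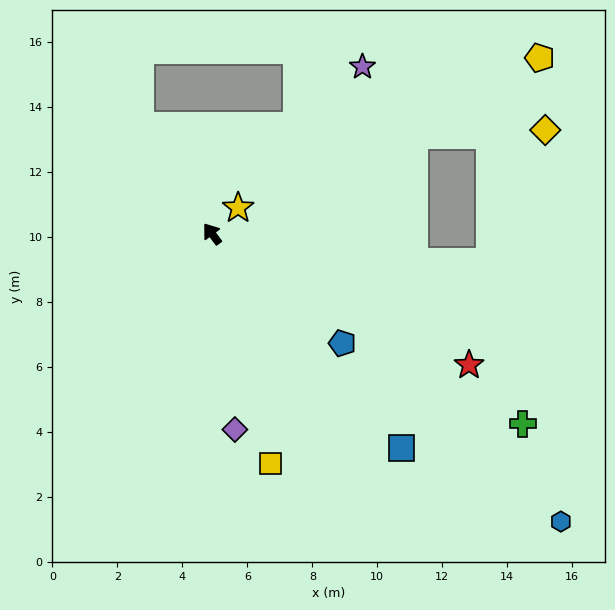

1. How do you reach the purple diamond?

turn left 150°, forward 6.1 m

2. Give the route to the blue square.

turn right 175°, forward 8.8 m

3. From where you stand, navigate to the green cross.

turn right 158°, forward 11.2 m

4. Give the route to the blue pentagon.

turn right 167°, forward 5.2 m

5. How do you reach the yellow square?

turn left 158°, forward 7.3 m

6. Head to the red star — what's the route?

turn right 154°, forward 8.9 m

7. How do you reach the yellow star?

turn right 82°, forward 1.1 m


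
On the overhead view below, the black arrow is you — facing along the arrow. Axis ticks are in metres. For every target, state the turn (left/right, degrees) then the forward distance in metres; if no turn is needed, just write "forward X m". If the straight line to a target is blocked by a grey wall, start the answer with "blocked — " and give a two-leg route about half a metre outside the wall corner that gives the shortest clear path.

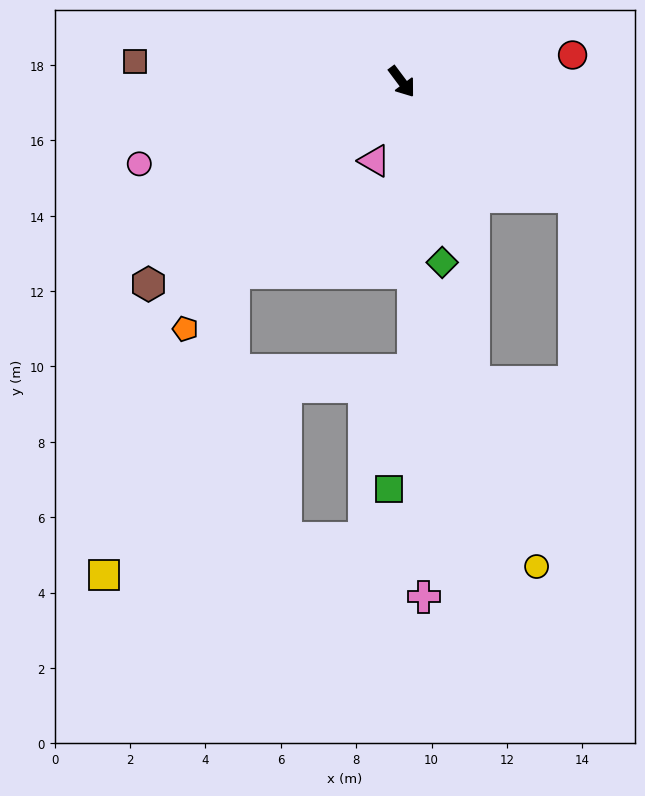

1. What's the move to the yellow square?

blocked — turn right 78°, forward 6.8 m, then turn left 18°, forward 8.7 m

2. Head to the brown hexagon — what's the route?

turn right 88°, forward 8.6 m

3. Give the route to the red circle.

turn left 62°, forward 4.6 m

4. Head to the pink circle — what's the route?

turn right 109°, forward 7.3 m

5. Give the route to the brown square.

turn right 131°, forward 7.1 m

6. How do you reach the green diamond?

turn right 24°, forward 4.9 m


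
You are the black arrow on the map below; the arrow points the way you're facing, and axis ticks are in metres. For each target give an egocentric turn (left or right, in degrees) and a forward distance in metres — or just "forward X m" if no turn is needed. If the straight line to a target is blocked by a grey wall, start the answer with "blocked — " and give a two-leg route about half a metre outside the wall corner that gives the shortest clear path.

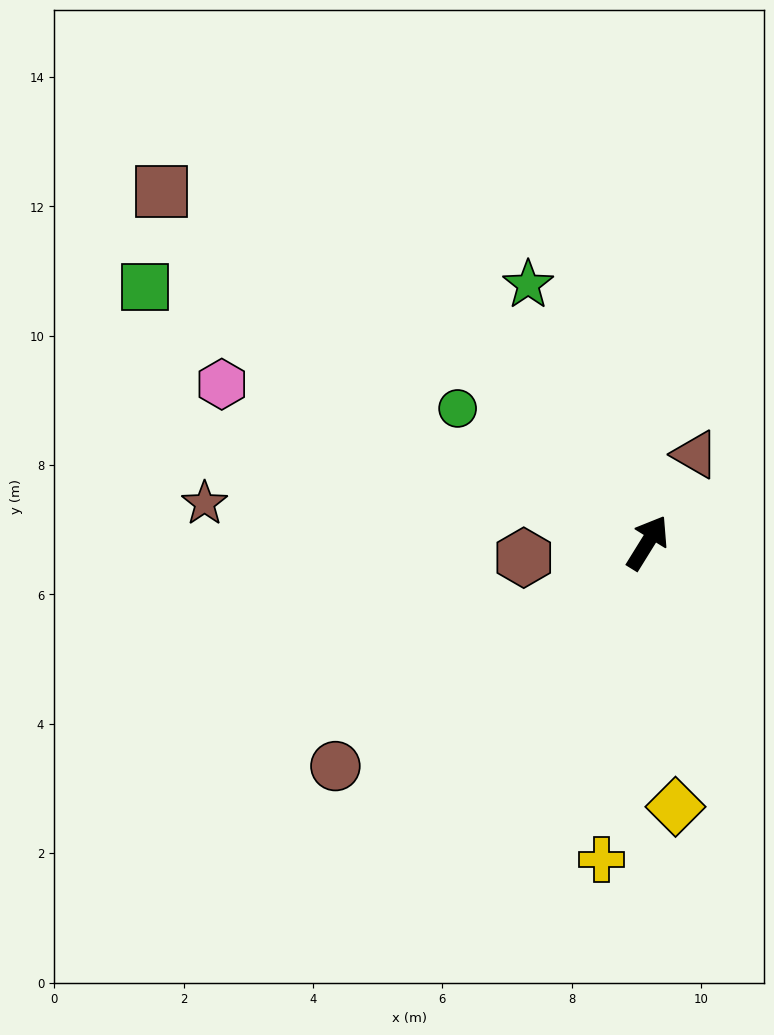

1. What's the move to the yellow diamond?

turn right 142°, forward 4.1 m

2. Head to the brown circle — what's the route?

turn left 157°, forward 5.9 m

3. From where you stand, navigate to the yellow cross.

turn right 156°, forward 4.9 m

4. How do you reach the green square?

turn left 95°, forward 8.7 m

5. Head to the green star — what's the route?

turn left 57°, forward 4.4 m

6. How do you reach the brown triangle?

turn left 3°, forward 1.6 m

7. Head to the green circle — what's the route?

turn left 87°, forward 3.6 m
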